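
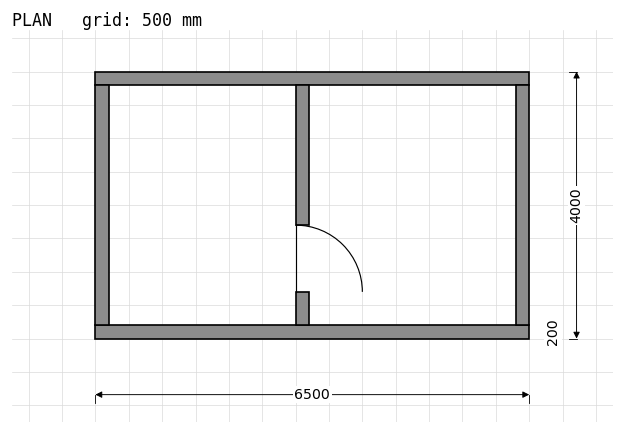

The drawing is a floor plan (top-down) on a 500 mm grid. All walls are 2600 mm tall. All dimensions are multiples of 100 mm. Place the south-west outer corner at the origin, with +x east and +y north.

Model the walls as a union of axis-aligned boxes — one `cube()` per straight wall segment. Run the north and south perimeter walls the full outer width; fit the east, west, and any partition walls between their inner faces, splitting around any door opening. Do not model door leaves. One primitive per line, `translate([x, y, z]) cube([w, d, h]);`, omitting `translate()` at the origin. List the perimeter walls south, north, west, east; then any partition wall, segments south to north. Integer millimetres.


cube([6500, 200, 2600]);
translate([0, 3800, 0]) cube([6500, 200, 2600]);
translate([0, 200, 0]) cube([200, 3600, 2600]);
translate([6300, 200, 0]) cube([200, 3600, 2600]);
translate([3000, 200, 0]) cube([200, 500, 2600]);
translate([3000, 1700, 0]) cube([200, 2100, 2600]);


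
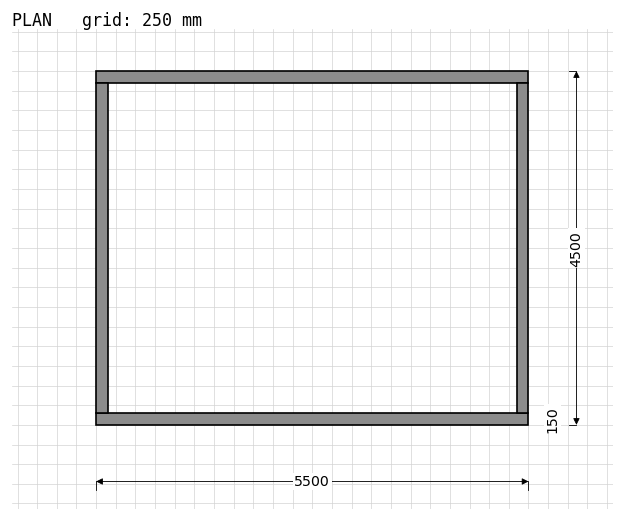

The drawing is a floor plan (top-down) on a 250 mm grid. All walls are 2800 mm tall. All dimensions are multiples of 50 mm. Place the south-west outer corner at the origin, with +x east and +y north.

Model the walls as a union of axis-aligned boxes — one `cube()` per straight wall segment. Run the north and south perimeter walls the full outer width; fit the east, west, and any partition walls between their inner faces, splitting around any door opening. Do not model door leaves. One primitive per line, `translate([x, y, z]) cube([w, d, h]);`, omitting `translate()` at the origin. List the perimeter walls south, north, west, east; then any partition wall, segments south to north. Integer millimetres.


cube([5500, 150, 2800]);
translate([0, 4350, 0]) cube([5500, 150, 2800]);
translate([0, 150, 0]) cube([150, 4200, 2800]);
translate([5350, 150, 0]) cube([150, 4200, 2800]);


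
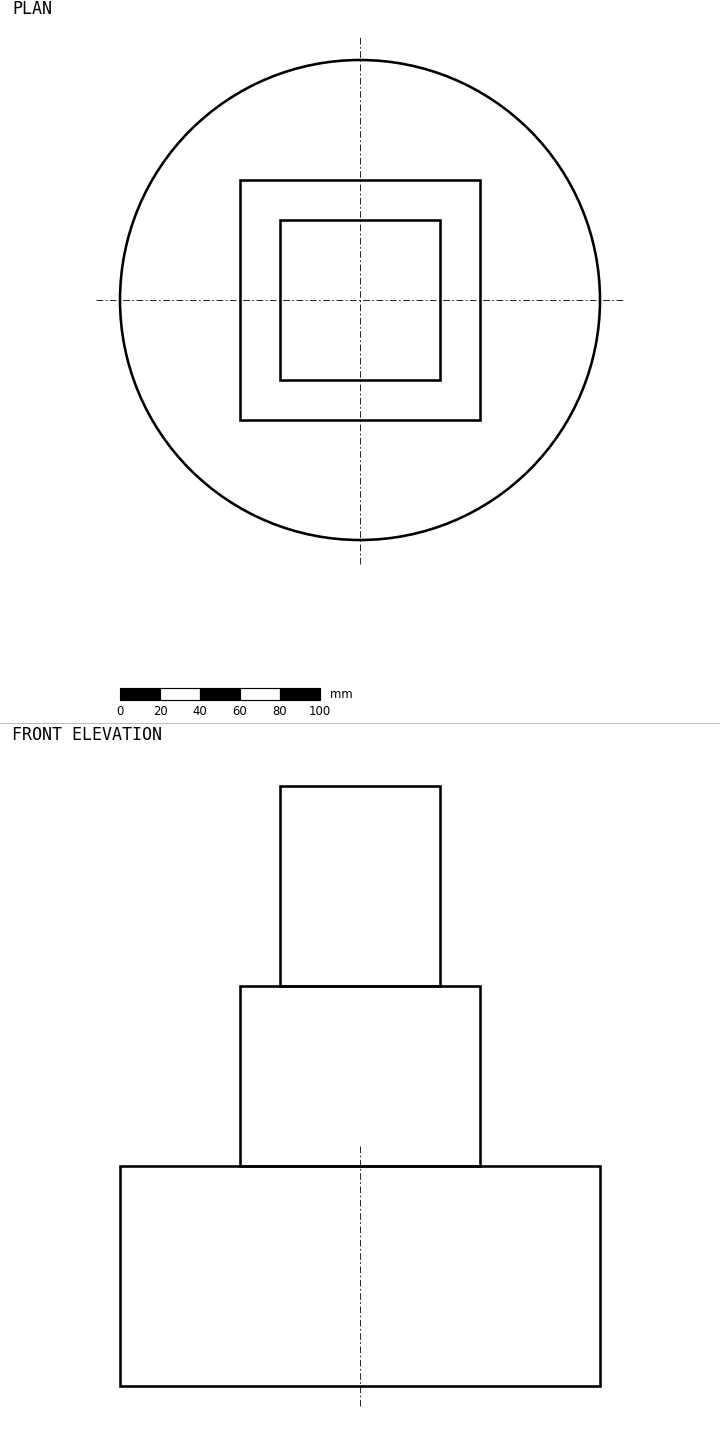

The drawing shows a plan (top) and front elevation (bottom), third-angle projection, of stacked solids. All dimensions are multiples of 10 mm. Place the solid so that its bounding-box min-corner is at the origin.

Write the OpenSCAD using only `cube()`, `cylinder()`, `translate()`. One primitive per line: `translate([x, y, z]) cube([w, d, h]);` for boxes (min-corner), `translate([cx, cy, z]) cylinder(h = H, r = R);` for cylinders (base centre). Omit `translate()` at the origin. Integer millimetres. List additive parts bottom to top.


translate([120, 120, 0]) cylinder(h = 110, r = 120);
translate([60, 60, 110]) cube([120, 120, 90]);
translate([80, 80, 200]) cube([80, 80, 100]);


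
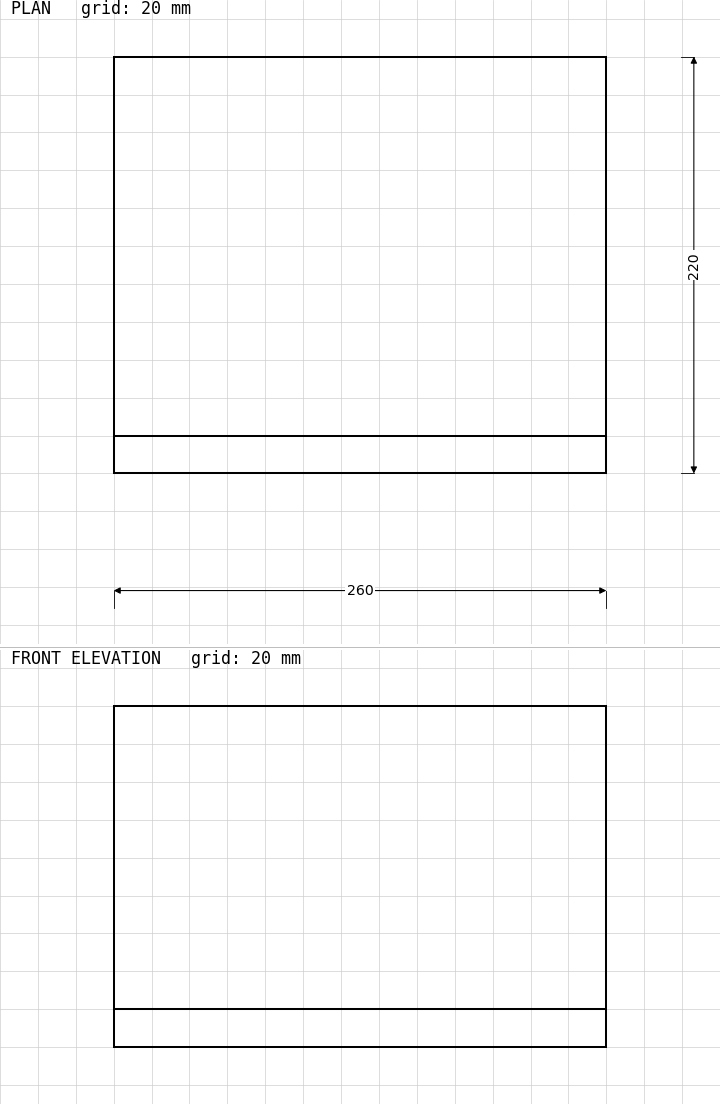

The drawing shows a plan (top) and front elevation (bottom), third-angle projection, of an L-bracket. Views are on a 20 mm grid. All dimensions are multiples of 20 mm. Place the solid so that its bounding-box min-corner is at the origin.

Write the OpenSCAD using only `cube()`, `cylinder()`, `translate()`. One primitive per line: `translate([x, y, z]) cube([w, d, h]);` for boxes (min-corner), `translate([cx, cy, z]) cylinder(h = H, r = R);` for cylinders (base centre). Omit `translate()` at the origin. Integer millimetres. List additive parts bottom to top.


cube([260, 220, 20]);
translate([0, 0, 20]) cube([260, 20, 160]);


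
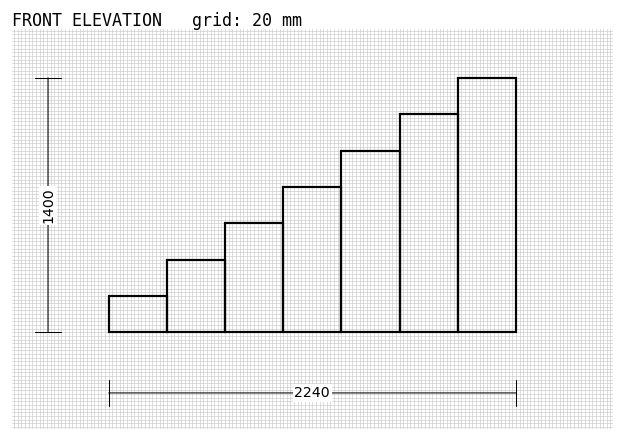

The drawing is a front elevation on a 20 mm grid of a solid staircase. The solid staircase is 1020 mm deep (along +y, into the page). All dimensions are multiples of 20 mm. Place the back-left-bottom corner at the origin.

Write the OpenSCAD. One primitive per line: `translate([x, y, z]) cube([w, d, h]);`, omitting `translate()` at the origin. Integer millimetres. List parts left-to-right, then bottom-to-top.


cube([320, 1020, 200]);
translate([320, 0, 0]) cube([320, 1020, 400]);
translate([640, 0, 0]) cube([320, 1020, 600]);
translate([960, 0, 0]) cube([320, 1020, 800]);
translate([1280, 0, 0]) cube([320, 1020, 1000]);
translate([1600, 0, 0]) cube([320, 1020, 1200]);
translate([1920, 0, 0]) cube([320, 1020, 1400]);


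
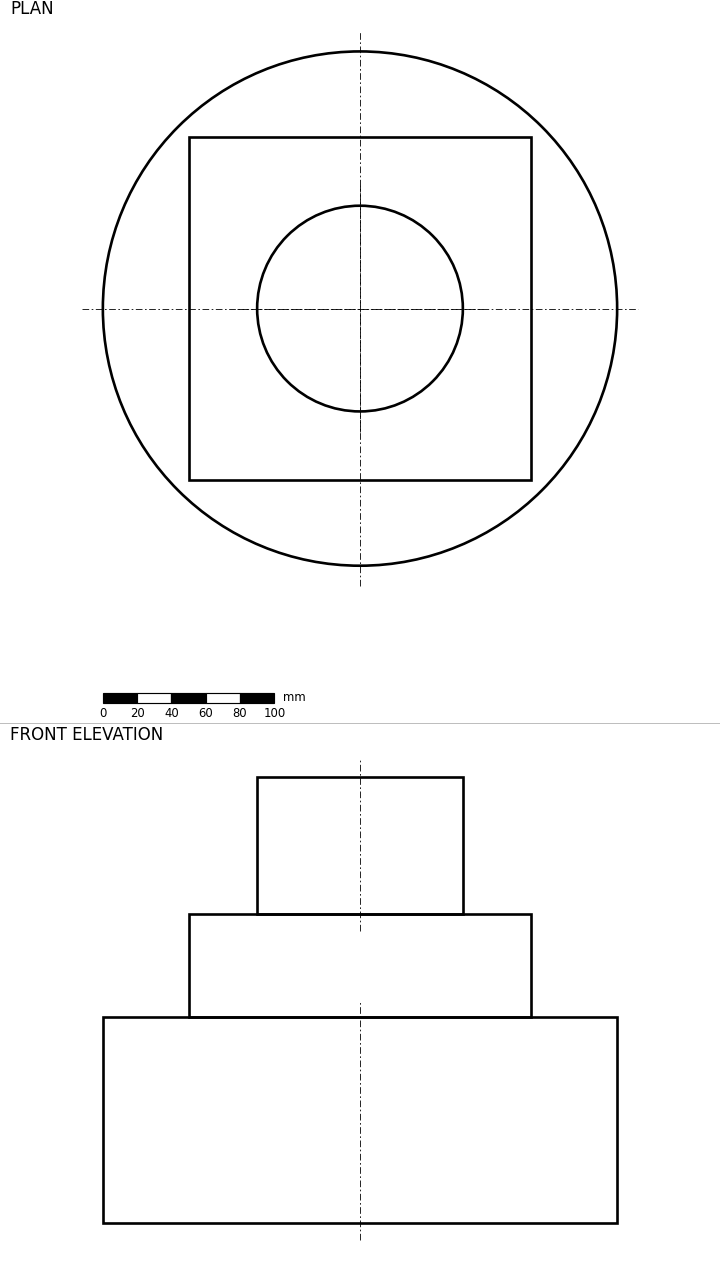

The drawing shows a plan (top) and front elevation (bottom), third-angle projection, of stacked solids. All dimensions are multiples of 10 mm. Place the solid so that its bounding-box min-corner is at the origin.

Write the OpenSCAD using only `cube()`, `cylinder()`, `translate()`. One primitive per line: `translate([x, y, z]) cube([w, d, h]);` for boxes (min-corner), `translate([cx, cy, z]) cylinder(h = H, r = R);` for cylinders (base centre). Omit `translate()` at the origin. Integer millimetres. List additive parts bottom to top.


translate([150, 150, 0]) cylinder(h = 120, r = 150);
translate([50, 50, 120]) cube([200, 200, 60]);
translate([150, 150, 180]) cylinder(h = 80, r = 60);


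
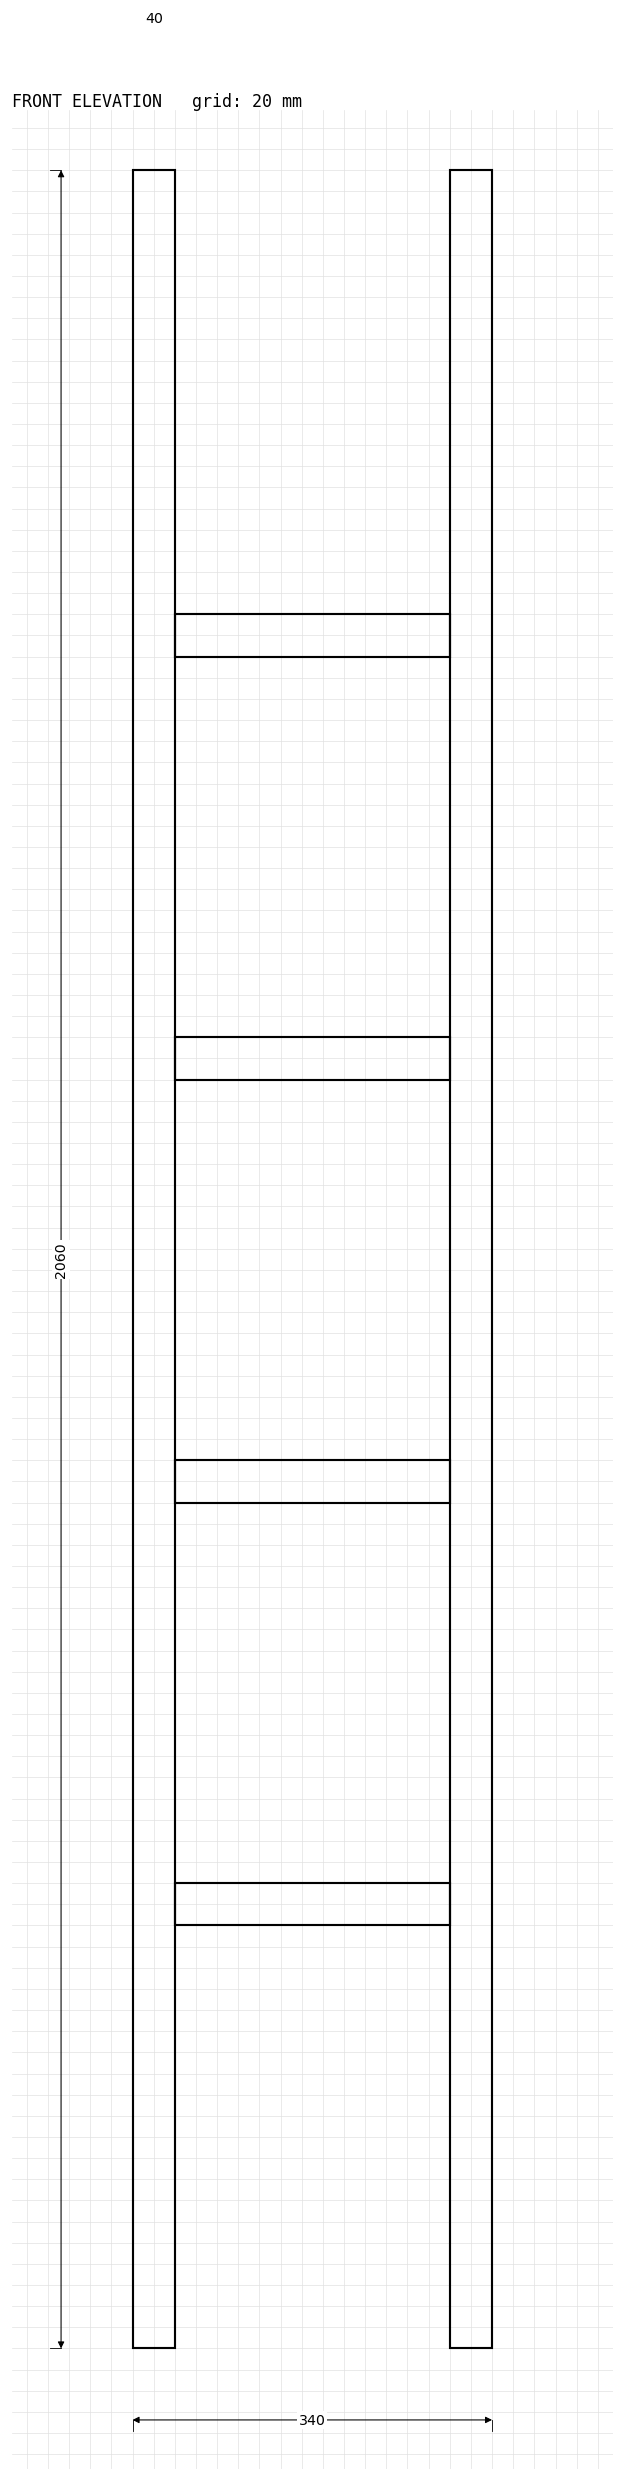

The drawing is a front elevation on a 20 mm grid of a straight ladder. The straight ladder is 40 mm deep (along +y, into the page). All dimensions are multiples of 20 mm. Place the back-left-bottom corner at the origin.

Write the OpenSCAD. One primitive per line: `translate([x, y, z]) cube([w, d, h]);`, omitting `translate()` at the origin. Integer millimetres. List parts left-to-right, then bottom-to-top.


cube([40, 40, 2060]);
translate([40, 0, 400]) cube([260, 40, 40]);
translate([40, 0, 800]) cube([260, 40, 40]);
translate([40, 0, 1200]) cube([260, 40, 40]);
translate([40, 0, 1600]) cube([260, 40, 40]);
translate([300, 0, 0]) cube([40, 40, 2060]);


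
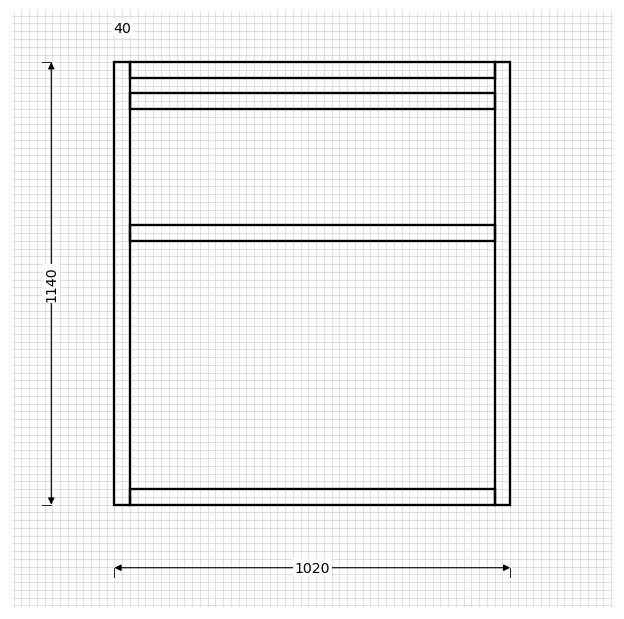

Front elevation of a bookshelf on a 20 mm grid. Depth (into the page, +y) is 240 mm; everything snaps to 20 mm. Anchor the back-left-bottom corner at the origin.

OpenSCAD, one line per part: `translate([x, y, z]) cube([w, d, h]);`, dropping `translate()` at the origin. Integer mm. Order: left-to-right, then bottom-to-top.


cube([40, 240, 1140]);
translate([40, 0, 0]) cube([940, 240, 40]);
translate([40, 0, 680]) cube([940, 240, 40]);
translate([40, 0, 1020]) cube([940, 240, 40]);
translate([40, 0, 1100]) cube([940, 240, 40]);
translate([980, 0, 0]) cube([40, 240, 1140]);


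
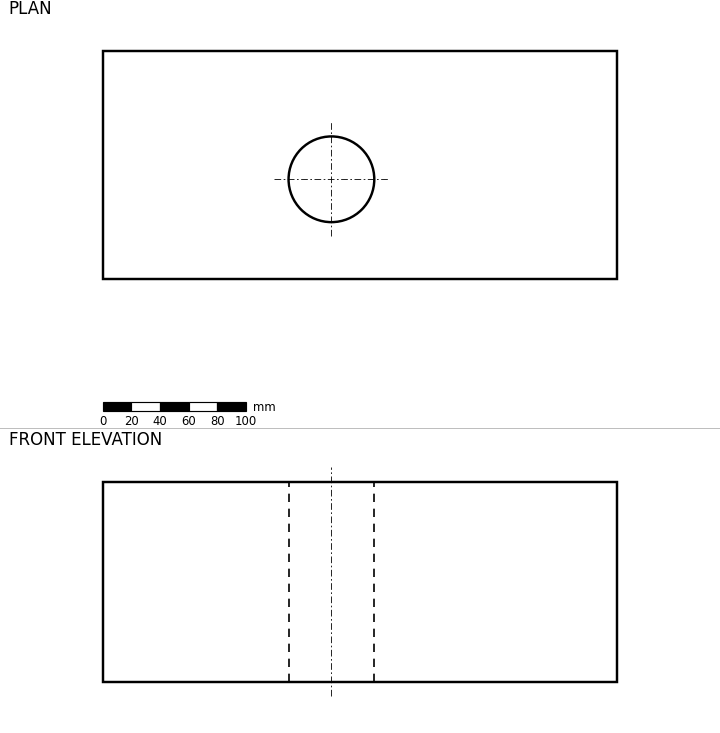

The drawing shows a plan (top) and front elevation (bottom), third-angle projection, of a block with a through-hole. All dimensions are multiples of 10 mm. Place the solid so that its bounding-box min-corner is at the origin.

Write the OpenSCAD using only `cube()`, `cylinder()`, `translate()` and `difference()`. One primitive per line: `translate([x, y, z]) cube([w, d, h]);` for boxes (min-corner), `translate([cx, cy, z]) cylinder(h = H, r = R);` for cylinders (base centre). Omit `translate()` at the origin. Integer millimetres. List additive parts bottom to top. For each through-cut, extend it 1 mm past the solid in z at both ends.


difference() {
  cube([360, 160, 140]);
  translate([160, 70, -1]) cylinder(h = 142, r = 30);
}


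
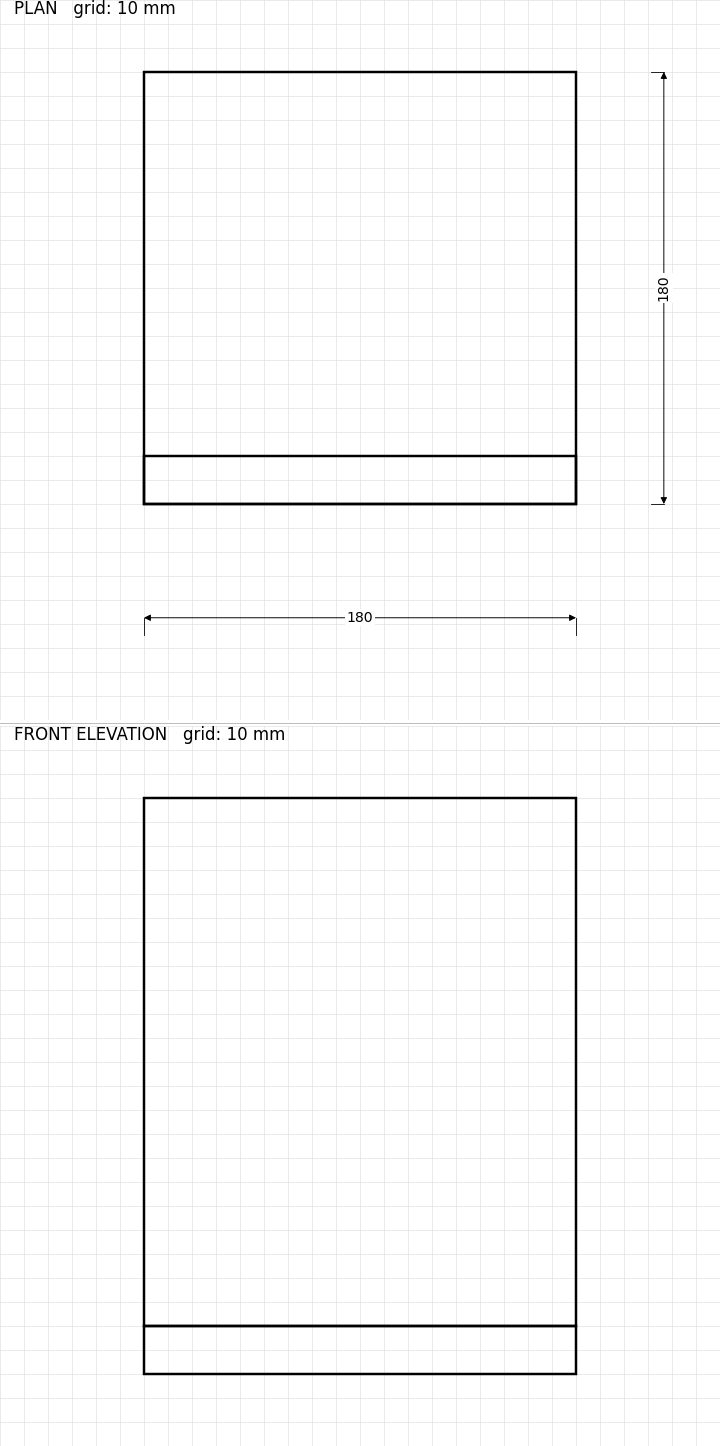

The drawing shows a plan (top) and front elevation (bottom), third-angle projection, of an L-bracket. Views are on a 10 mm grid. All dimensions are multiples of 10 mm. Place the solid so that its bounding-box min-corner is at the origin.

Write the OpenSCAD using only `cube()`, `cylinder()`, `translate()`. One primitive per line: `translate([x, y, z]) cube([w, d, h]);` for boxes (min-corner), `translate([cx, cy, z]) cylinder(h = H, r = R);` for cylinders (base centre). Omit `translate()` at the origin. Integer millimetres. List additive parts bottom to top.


cube([180, 180, 20]);
translate([0, 0, 20]) cube([180, 20, 220]);


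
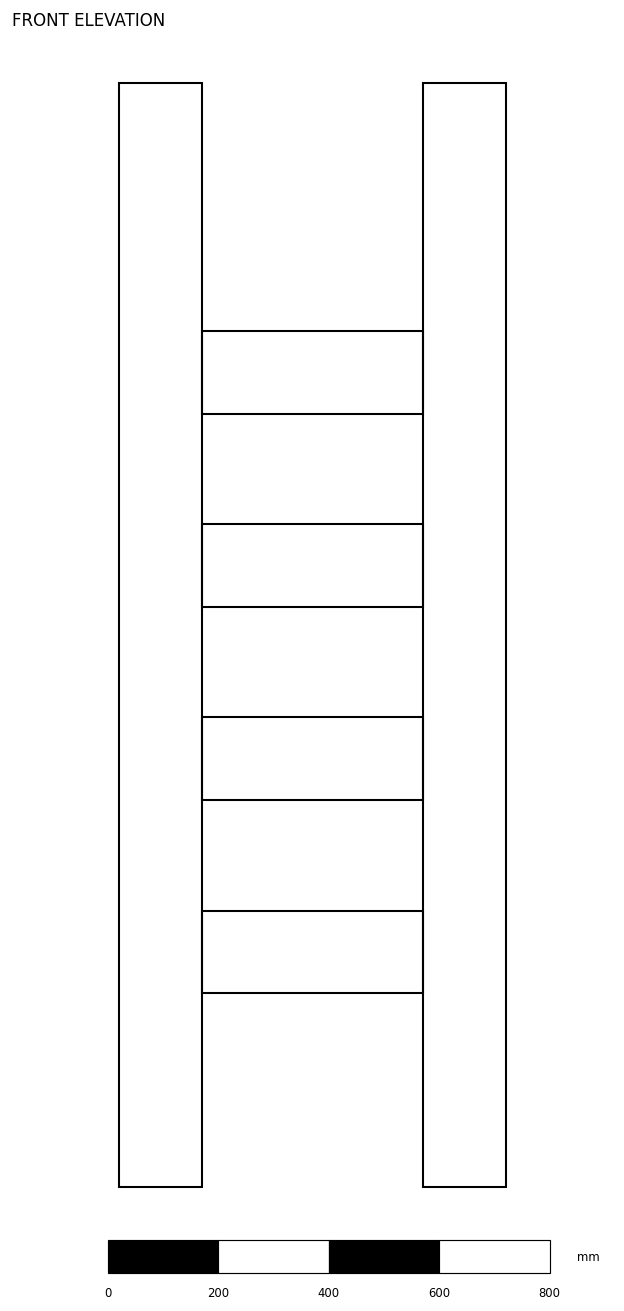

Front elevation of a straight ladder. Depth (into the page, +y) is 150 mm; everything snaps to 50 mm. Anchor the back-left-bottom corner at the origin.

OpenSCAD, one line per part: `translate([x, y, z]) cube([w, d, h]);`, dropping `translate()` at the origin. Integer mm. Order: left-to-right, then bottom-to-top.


cube([150, 150, 2000]);
translate([150, 0, 350]) cube([400, 150, 150]);
translate([150, 0, 700]) cube([400, 150, 150]);
translate([150, 0, 1050]) cube([400, 150, 150]);
translate([150, 0, 1400]) cube([400, 150, 150]);
translate([550, 0, 0]) cube([150, 150, 2000]);


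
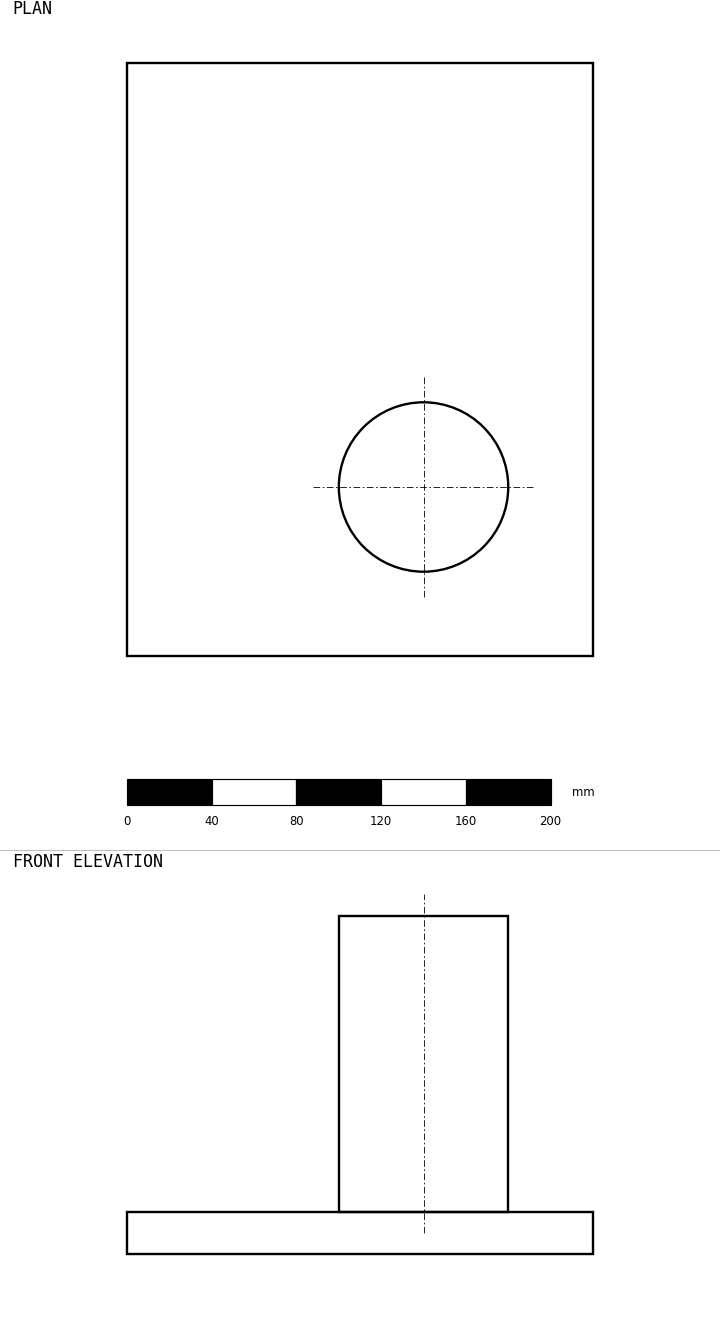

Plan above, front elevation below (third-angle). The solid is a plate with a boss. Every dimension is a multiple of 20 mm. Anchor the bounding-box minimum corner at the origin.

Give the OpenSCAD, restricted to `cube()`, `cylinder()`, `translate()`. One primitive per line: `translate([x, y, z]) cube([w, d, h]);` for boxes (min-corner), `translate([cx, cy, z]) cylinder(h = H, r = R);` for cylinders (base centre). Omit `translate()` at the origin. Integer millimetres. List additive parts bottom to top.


cube([220, 280, 20]);
translate([140, 80, 20]) cylinder(h = 140, r = 40);


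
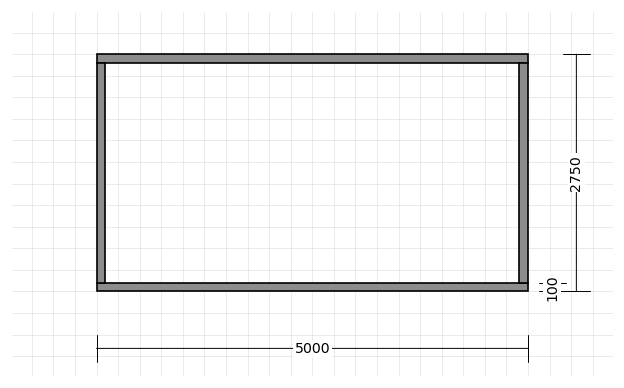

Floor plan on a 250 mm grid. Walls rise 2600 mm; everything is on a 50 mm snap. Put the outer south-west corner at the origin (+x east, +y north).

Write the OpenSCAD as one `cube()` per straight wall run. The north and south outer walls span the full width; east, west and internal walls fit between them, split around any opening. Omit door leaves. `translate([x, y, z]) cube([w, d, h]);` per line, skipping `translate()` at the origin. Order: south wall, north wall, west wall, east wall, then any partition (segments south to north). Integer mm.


cube([5000, 100, 2600]);
translate([0, 2650, 0]) cube([5000, 100, 2600]);
translate([0, 100, 0]) cube([100, 2550, 2600]);
translate([4900, 100, 0]) cube([100, 2550, 2600]);


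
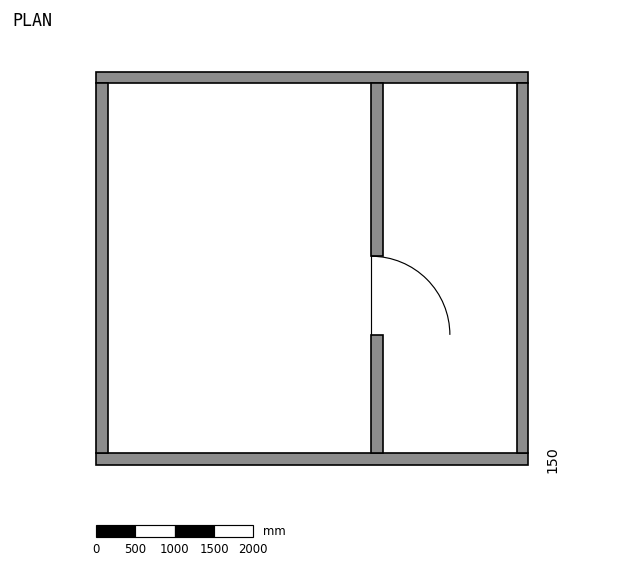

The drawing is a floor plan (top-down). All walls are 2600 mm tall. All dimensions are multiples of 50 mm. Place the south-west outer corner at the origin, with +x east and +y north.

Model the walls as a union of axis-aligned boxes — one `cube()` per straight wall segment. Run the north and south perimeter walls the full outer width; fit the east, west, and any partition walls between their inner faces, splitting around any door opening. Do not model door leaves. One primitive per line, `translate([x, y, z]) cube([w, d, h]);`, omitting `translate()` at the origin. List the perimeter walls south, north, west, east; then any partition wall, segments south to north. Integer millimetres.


cube([5500, 150, 2600]);
translate([0, 4850, 0]) cube([5500, 150, 2600]);
translate([0, 150, 0]) cube([150, 4700, 2600]);
translate([5350, 150, 0]) cube([150, 4700, 2600]);
translate([3500, 150, 0]) cube([150, 1500, 2600]);
translate([3500, 2650, 0]) cube([150, 2200, 2600]);


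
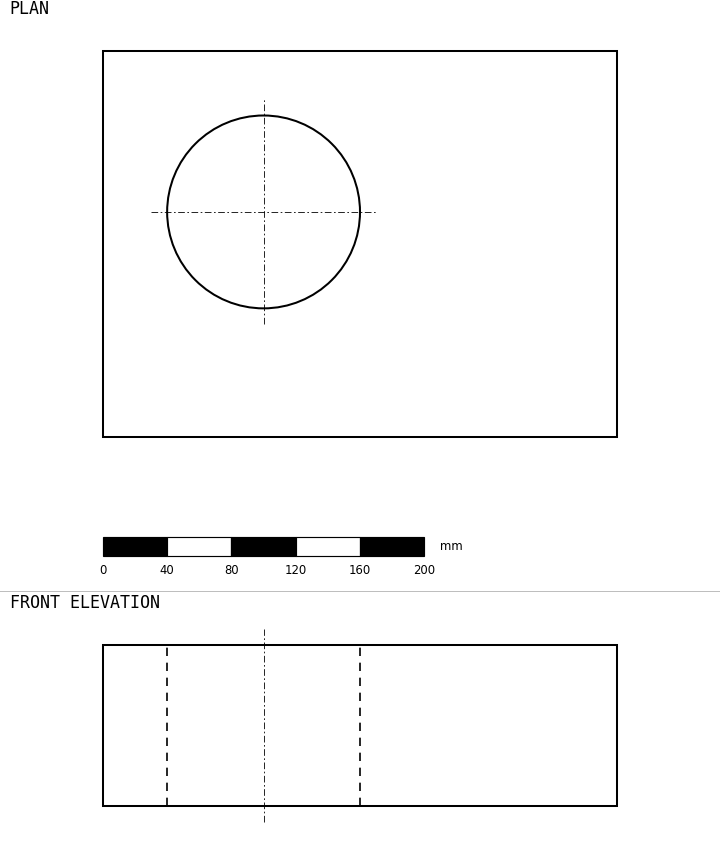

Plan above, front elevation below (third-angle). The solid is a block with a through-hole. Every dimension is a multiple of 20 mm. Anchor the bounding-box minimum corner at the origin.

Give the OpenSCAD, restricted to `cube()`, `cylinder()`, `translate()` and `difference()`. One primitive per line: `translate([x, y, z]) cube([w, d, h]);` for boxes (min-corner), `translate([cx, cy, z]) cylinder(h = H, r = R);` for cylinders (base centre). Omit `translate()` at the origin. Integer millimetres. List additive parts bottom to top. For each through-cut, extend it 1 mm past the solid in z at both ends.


difference() {
  cube([320, 240, 100]);
  translate([100, 140, -1]) cylinder(h = 102, r = 60);
}


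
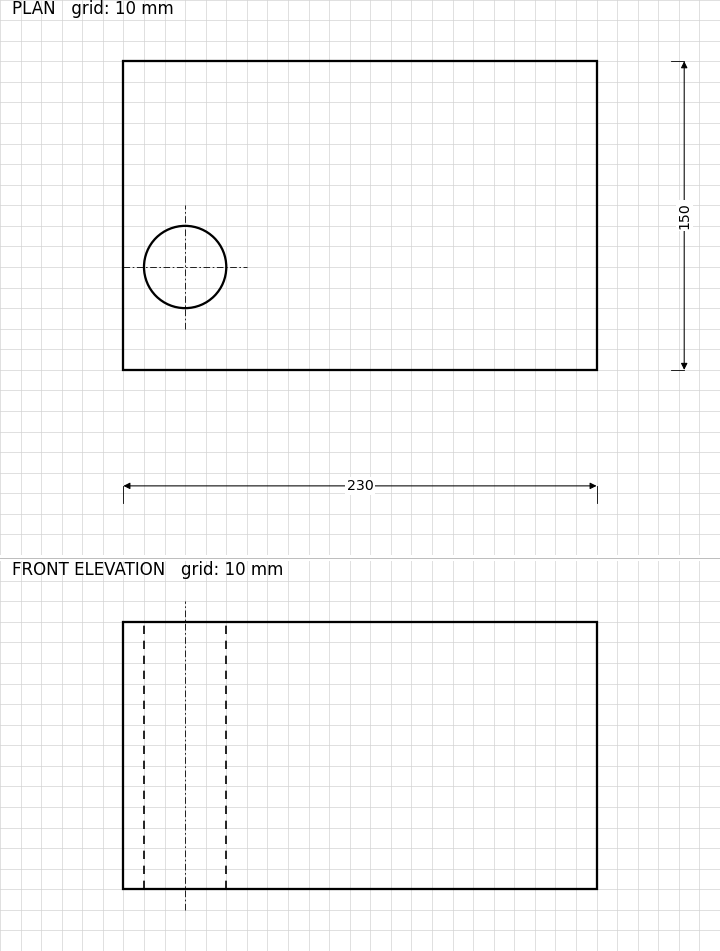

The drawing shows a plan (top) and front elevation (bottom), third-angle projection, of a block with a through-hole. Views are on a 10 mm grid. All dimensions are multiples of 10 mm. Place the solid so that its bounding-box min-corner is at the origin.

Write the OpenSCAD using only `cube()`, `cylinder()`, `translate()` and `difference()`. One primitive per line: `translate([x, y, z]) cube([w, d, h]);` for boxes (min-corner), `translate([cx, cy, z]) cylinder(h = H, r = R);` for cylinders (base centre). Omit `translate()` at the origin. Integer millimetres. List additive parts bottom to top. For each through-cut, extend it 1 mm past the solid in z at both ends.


difference() {
  cube([230, 150, 130]);
  translate([30, 50, -1]) cylinder(h = 132, r = 20);
}


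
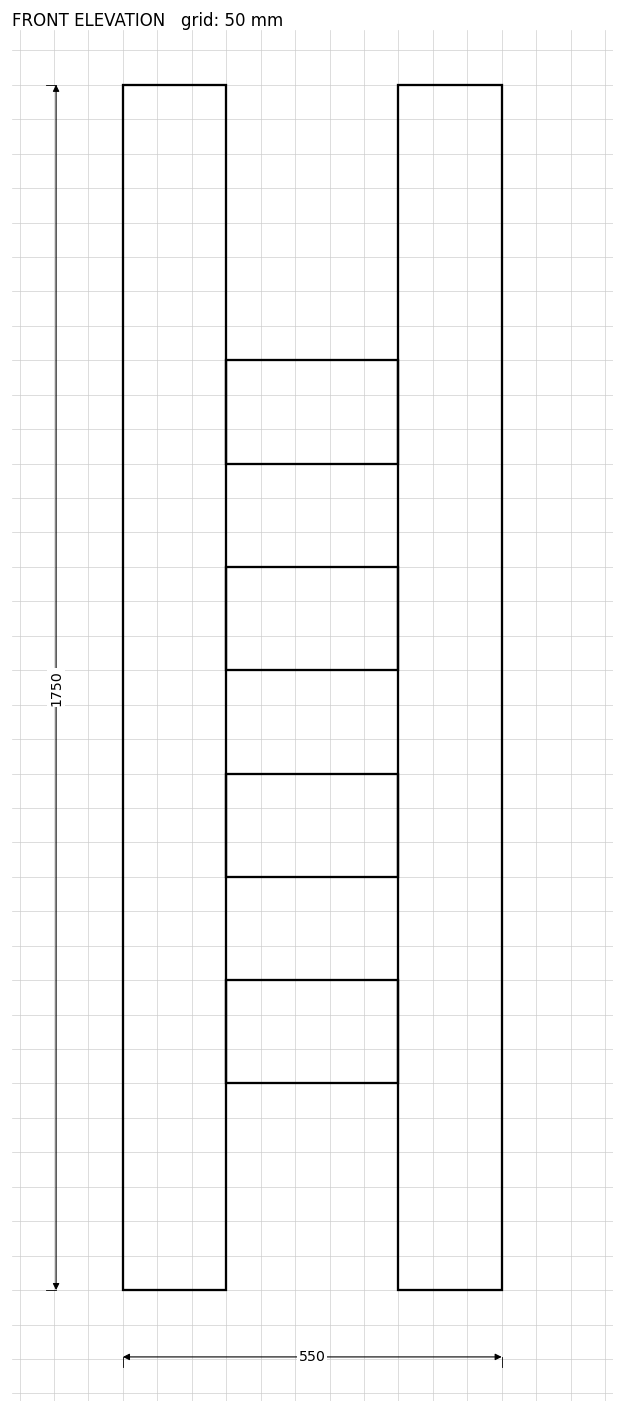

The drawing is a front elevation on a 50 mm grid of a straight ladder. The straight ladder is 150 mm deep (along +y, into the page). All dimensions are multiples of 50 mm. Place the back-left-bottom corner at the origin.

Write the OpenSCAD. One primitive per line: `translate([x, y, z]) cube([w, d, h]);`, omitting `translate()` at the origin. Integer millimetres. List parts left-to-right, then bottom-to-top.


cube([150, 150, 1750]);
translate([150, 0, 300]) cube([250, 150, 150]);
translate([150, 0, 600]) cube([250, 150, 150]);
translate([150, 0, 900]) cube([250, 150, 150]);
translate([150, 0, 1200]) cube([250, 150, 150]);
translate([400, 0, 0]) cube([150, 150, 1750]);


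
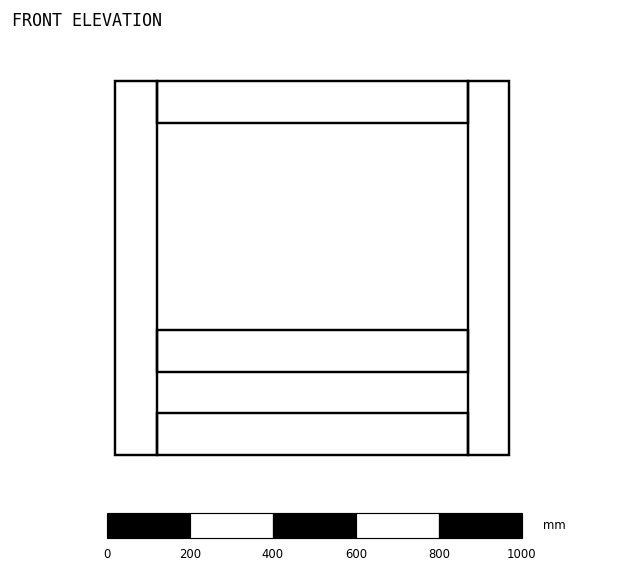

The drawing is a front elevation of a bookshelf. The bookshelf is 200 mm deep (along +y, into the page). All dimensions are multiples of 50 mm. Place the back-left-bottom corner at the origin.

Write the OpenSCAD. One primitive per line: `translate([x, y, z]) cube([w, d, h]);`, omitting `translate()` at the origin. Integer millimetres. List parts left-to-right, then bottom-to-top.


cube([100, 200, 900]);
translate([100, 0, 0]) cube([750, 200, 100]);
translate([100, 0, 200]) cube([750, 200, 100]);
translate([100, 0, 800]) cube([750, 200, 100]);
translate([850, 0, 0]) cube([100, 200, 900]);


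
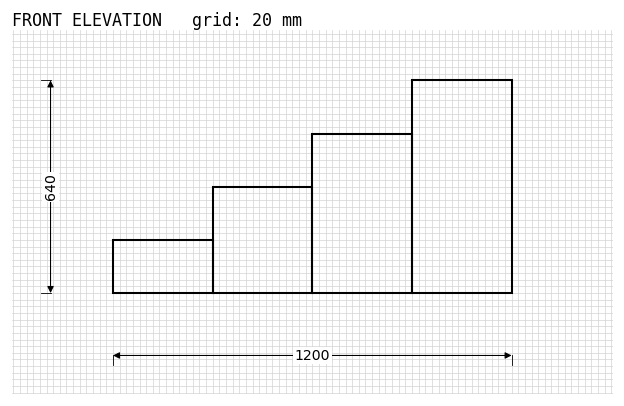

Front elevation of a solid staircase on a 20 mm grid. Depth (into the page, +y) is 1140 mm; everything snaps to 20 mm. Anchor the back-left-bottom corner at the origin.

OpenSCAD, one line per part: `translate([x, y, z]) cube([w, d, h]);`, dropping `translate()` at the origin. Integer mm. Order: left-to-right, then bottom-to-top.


cube([300, 1140, 160]);
translate([300, 0, 0]) cube([300, 1140, 320]);
translate([600, 0, 0]) cube([300, 1140, 480]);
translate([900, 0, 0]) cube([300, 1140, 640]);


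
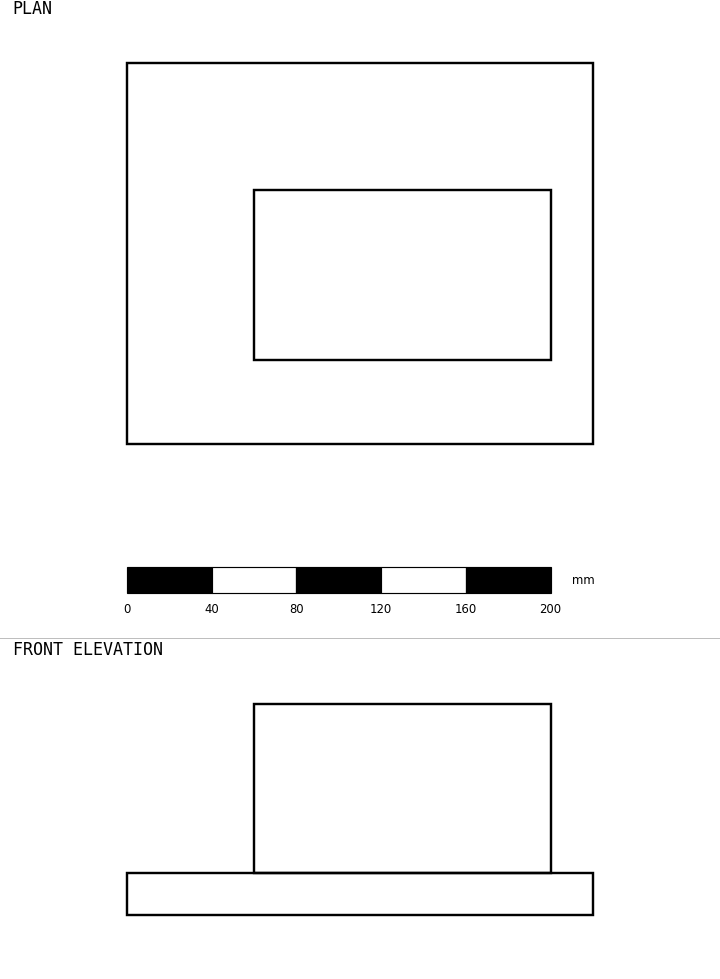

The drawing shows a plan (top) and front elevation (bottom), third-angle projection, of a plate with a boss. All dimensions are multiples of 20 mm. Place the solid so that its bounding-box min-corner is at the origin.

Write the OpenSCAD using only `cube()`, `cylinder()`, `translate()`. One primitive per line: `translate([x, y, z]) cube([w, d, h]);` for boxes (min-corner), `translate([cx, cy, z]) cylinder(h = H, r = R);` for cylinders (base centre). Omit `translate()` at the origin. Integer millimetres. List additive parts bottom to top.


cube([220, 180, 20]);
translate([60, 40, 20]) cube([140, 80, 80]);


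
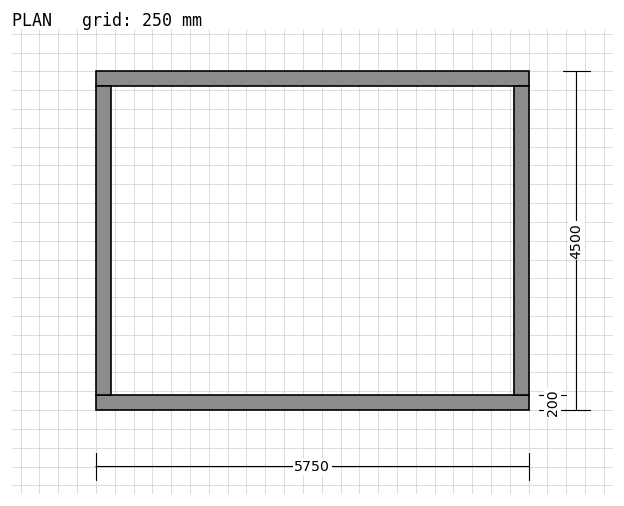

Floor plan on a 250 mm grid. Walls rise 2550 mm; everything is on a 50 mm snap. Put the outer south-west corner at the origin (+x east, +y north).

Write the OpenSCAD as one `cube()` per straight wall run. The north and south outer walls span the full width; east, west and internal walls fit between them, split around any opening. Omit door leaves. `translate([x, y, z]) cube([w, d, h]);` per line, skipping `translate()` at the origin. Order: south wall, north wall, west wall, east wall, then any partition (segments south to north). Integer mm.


cube([5750, 200, 2550]);
translate([0, 4300, 0]) cube([5750, 200, 2550]);
translate([0, 200, 0]) cube([200, 4100, 2550]);
translate([5550, 200, 0]) cube([200, 4100, 2550]);


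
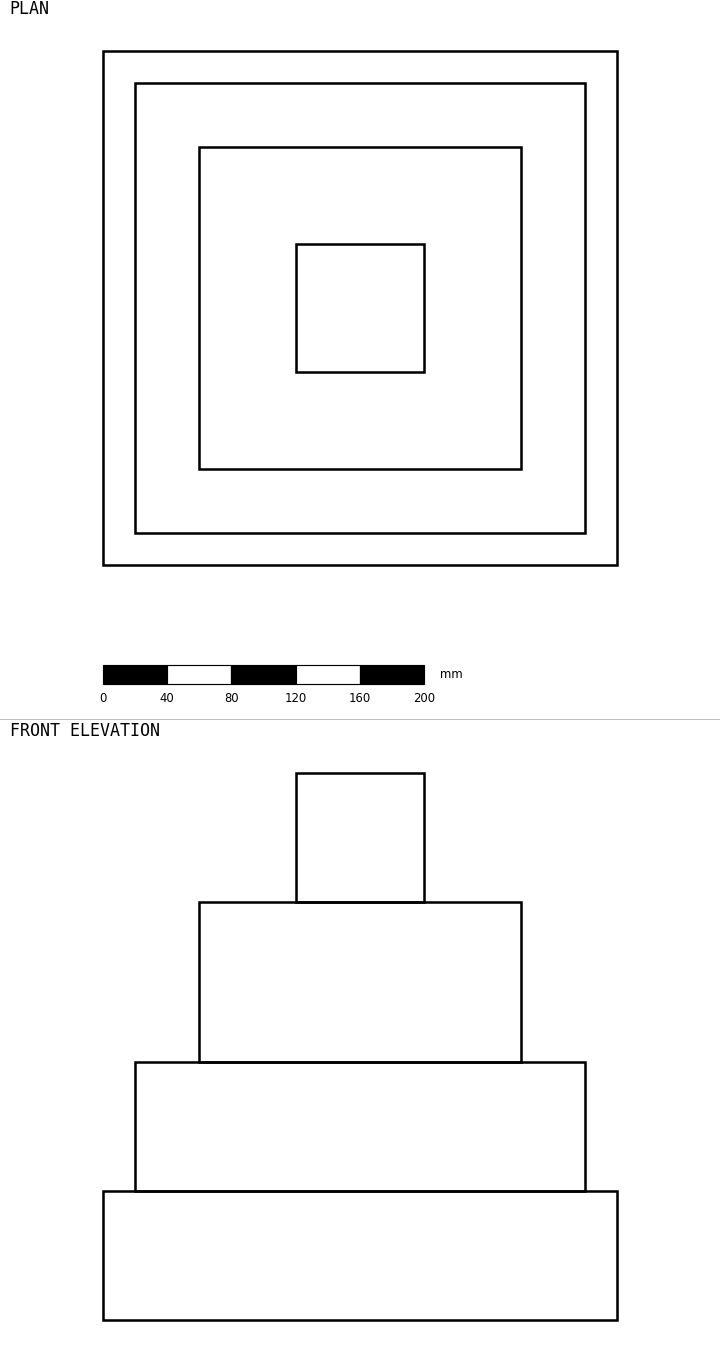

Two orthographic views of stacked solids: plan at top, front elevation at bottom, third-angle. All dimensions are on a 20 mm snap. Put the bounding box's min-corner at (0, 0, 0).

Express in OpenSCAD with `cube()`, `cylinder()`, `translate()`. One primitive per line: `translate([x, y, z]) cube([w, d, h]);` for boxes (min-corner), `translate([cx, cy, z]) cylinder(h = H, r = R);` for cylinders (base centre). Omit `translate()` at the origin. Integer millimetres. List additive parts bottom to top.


cube([320, 320, 80]);
translate([20, 20, 80]) cube([280, 280, 80]);
translate([60, 60, 160]) cube([200, 200, 100]);
translate([120, 120, 260]) cube([80, 80, 80]);


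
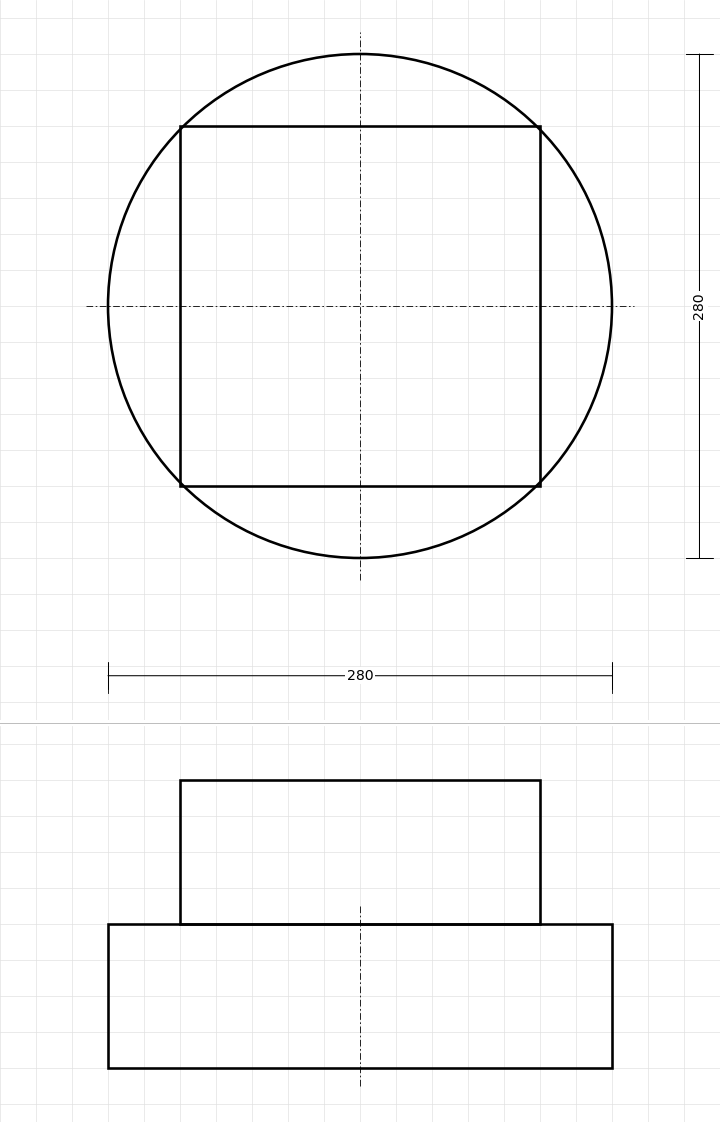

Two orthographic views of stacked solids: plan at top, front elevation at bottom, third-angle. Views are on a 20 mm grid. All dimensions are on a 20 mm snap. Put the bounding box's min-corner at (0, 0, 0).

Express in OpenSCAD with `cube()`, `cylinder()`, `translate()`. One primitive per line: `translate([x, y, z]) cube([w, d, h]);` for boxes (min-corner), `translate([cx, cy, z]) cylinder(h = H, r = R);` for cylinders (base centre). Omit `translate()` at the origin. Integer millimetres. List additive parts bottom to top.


translate([140, 140, 0]) cylinder(h = 80, r = 140);
translate([40, 40, 80]) cube([200, 200, 80]);


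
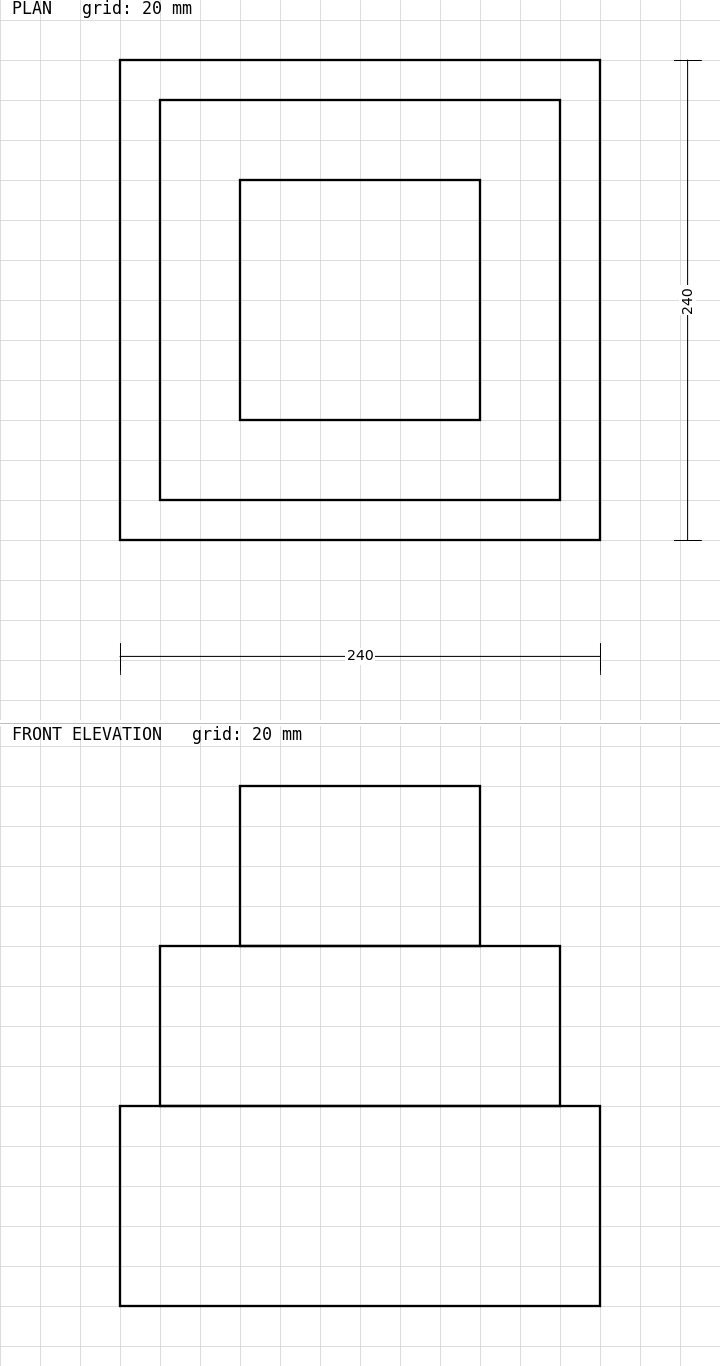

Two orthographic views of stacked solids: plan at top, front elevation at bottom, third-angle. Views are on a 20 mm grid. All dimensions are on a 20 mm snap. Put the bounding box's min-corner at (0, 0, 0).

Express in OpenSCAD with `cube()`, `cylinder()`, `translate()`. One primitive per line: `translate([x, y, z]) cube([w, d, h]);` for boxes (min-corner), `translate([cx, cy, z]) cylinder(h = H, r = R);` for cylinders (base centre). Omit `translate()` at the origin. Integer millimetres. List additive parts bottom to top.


cube([240, 240, 100]);
translate([20, 20, 100]) cube([200, 200, 80]);
translate([60, 60, 180]) cube([120, 120, 80]);


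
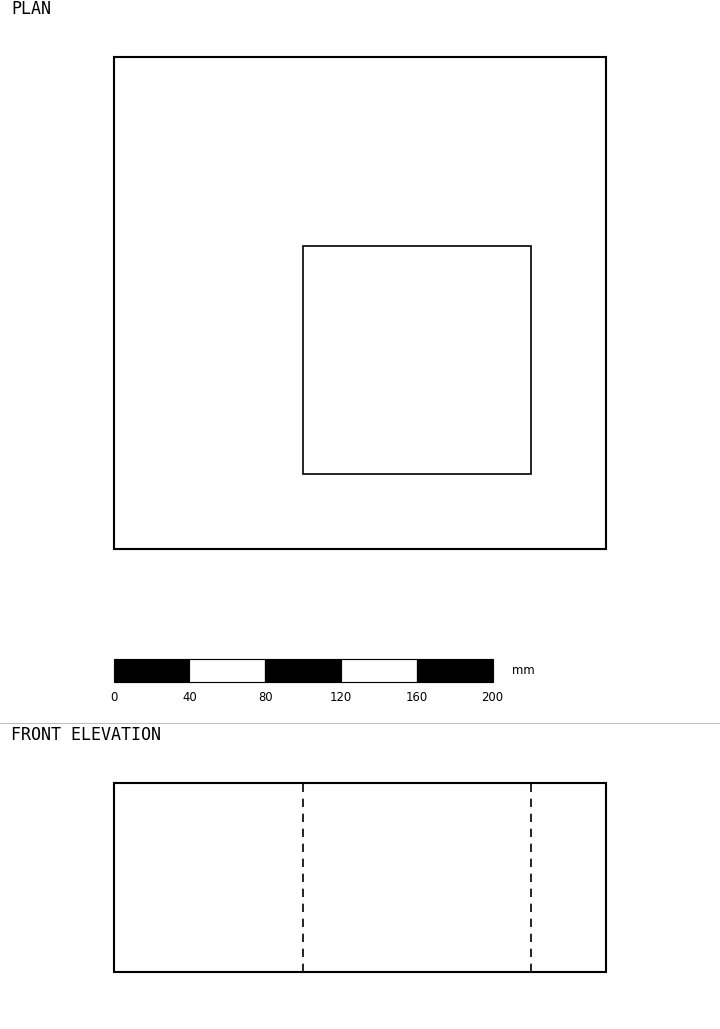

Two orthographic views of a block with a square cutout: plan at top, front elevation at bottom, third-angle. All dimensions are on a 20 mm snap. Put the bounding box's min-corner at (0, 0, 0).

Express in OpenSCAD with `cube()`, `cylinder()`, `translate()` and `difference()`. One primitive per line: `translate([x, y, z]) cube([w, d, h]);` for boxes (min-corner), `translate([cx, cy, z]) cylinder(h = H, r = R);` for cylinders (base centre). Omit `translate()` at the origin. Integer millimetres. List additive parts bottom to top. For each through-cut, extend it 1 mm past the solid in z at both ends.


difference() {
  cube([260, 260, 100]);
  translate([100, 40, -1]) cube([120, 120, 102]);
}


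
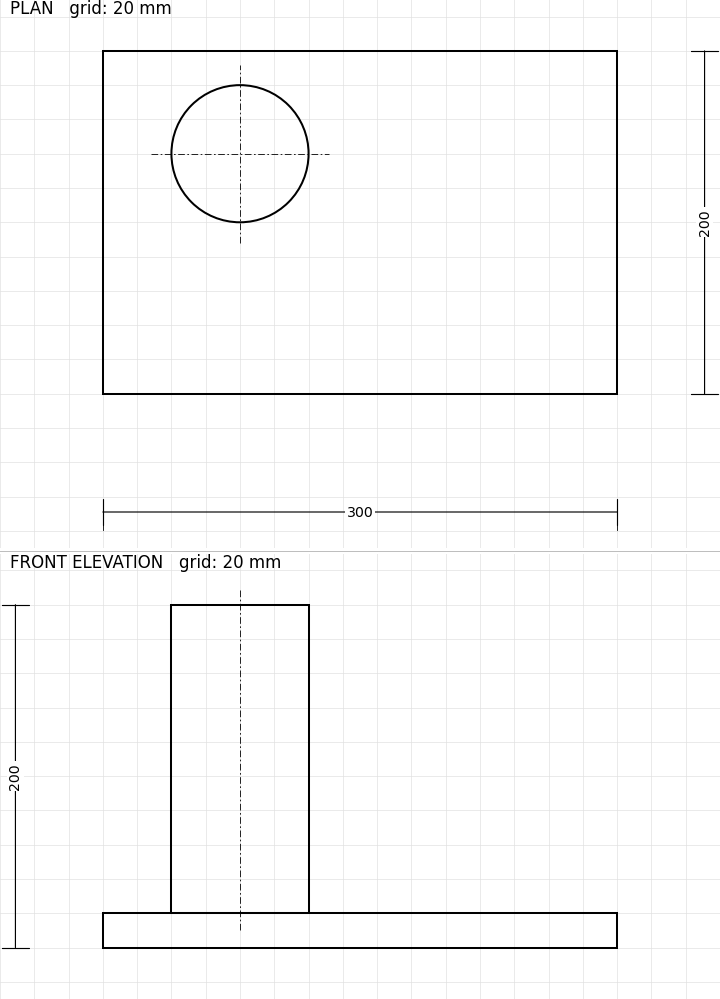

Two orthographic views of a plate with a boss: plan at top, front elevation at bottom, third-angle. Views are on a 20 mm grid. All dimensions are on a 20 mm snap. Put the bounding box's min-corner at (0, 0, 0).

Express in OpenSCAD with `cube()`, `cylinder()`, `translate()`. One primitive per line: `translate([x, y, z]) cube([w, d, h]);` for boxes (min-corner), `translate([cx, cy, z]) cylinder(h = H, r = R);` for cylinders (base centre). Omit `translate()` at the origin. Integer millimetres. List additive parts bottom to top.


cube([300, 200, 20]);
translate([80, 140, 20]) cylinder(h = 180, r = 40);


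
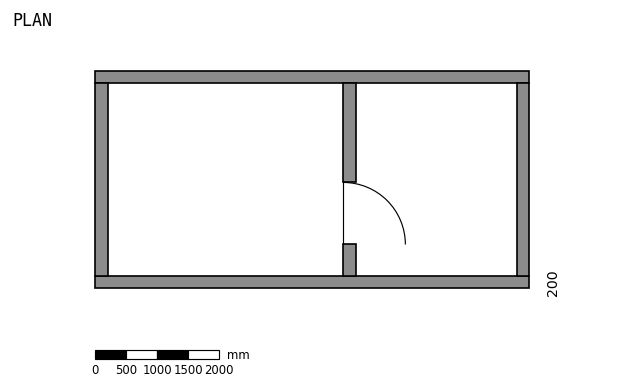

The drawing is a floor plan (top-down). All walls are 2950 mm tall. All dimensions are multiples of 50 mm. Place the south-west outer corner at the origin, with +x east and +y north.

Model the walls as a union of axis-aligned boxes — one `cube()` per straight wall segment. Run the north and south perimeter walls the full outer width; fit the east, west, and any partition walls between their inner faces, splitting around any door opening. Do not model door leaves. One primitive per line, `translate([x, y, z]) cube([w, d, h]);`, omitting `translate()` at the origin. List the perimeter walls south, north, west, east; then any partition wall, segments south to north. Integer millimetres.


cube([7000, 200, 2950]);
translate([0, 3300, 0]) cube([7000, 200, 2950]);
translate([0, 200, 0]) cube([200, 3100, 2950]);
translate([6800, 200, 0]) cube([200, 3100, 2950]);
translate([4000, 200, 0]) cube([200, 500, 2950]);
translate([4000, 1700, 0]) cube([200, 1600, 2950]);


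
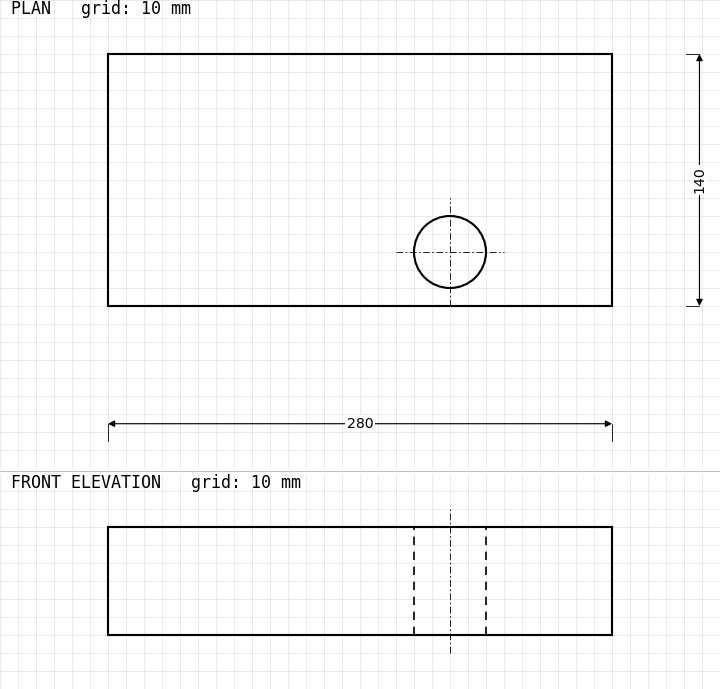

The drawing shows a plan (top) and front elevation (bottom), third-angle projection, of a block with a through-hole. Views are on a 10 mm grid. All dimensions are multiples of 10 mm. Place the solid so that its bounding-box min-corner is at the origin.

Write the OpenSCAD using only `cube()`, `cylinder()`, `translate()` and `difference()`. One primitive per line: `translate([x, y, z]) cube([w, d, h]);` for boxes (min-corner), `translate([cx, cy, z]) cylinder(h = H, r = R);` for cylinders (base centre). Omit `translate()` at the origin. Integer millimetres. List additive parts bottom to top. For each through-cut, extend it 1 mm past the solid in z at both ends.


difference() {
  cube([280, 140, 60]);
  translate([190, 30, -1]) cylinder(h = 62, r = 20);
}


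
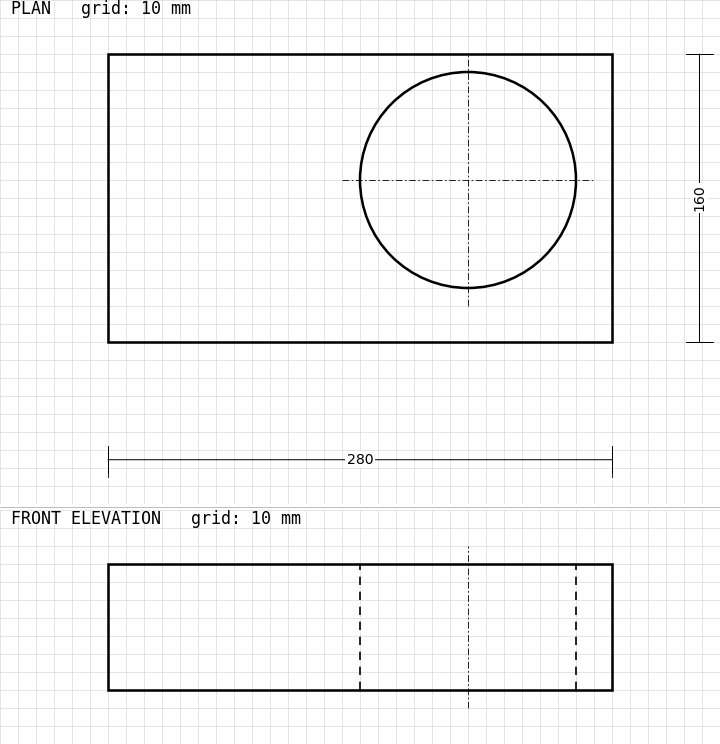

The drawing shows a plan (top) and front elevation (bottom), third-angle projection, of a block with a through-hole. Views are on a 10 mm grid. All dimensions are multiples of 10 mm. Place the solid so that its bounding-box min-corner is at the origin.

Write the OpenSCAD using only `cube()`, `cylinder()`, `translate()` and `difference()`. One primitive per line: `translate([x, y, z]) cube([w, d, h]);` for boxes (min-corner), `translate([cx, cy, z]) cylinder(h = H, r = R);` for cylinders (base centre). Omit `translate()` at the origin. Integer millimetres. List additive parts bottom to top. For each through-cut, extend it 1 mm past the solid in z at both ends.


difference() {
  cube([280, 160, 70]);
  translate([200, 90, -1]) cylinder(h = 72, r = 60);
}


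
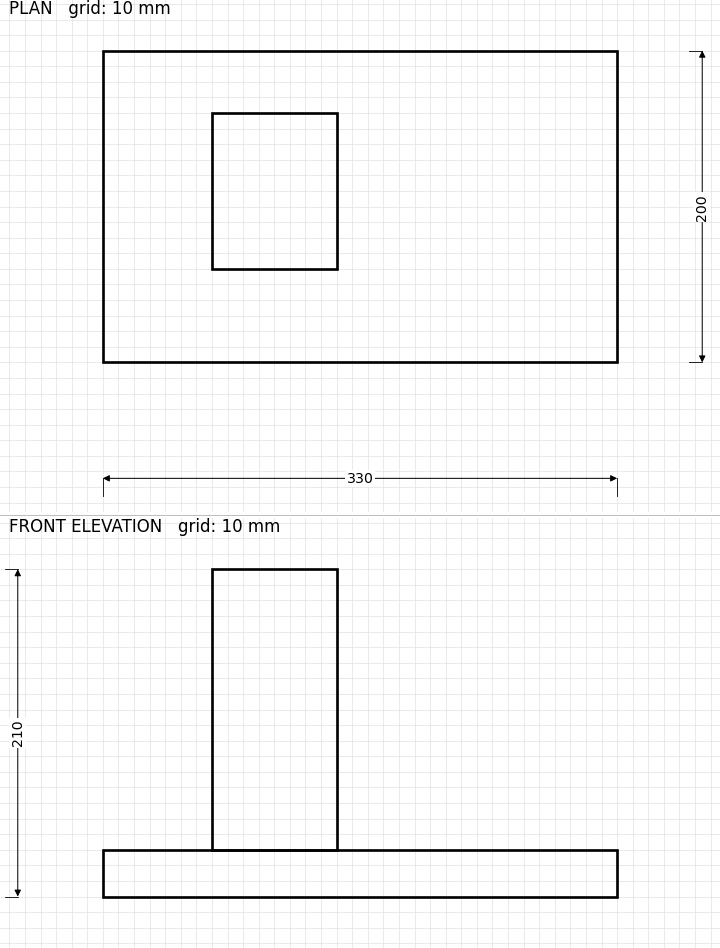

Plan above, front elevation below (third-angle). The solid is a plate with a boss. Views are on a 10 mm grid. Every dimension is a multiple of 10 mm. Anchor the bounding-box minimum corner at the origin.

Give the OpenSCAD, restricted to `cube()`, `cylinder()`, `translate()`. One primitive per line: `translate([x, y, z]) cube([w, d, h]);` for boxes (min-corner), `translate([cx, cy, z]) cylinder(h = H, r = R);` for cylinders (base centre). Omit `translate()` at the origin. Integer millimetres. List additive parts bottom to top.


cube([330, 200, 30]);
translate([70, 60, 30]) cube([80, 100, 180]);


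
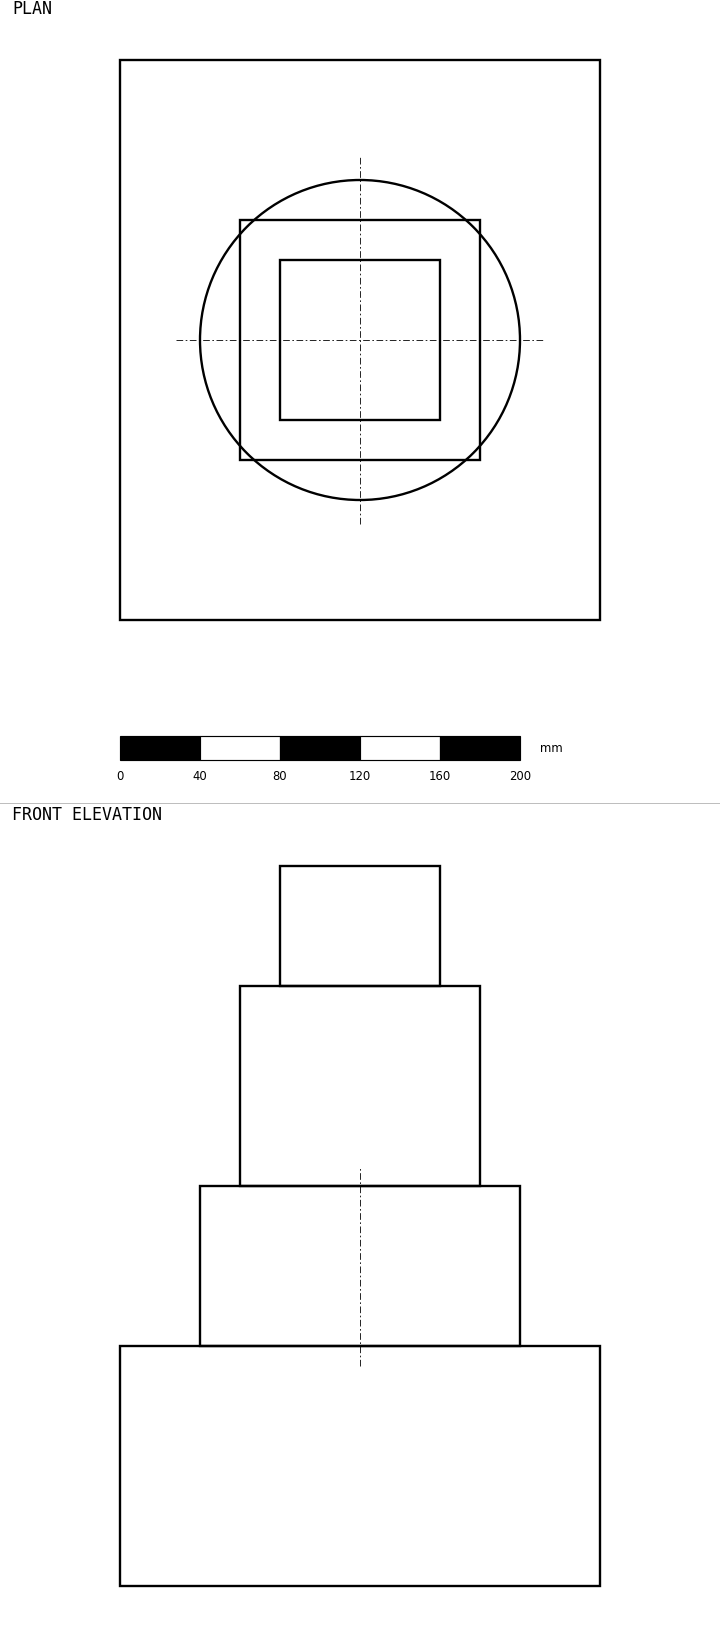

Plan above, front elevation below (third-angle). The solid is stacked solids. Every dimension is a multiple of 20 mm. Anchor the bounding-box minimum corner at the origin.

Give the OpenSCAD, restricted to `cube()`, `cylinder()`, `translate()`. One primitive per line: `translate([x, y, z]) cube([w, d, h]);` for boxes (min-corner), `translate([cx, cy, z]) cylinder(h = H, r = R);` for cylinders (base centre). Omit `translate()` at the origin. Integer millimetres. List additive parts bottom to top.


cube([240, 280, 120]);
translate([120, 140, 120]) cylinder(h = 80, r = 80);
translate([60, 80, 200]) cube([120, 120, 100]);
translate([80, 100, 300]) cube([80, 80, 60]);


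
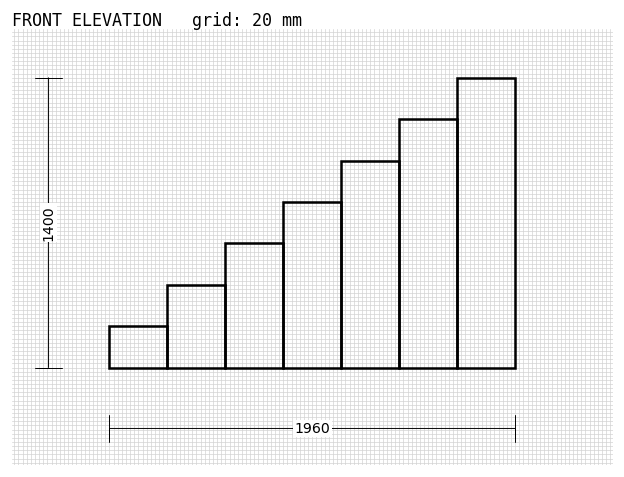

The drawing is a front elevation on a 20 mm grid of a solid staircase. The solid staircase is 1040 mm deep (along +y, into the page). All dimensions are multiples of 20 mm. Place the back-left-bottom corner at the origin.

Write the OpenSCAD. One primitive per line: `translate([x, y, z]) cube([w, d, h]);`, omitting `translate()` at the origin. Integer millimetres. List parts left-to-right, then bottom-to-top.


cube([280, 1040, 200]);
translate([280, 0, 0]) cube([280, 1040, 400]);
translate([560, 0, 0]) cube([280, 1040, 600]);
translate([840, 0, 0]) cube([280, 1040, 800]);
translate([1120, 0, 0]) cube([280, 1040, 1000]);
translate([1400, 0, 0]) cube([280, 1040, 1200]);
translate([1680, 0, 0]) cube([280, 1040, 1400]);


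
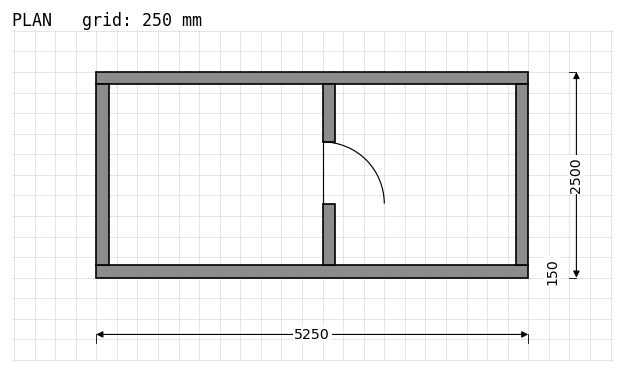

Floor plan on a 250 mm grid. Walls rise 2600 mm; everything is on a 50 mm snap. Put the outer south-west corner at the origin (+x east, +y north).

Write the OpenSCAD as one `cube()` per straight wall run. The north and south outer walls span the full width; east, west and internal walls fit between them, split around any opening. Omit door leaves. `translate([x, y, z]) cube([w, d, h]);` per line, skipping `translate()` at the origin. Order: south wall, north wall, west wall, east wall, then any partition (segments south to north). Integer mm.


cube([5250, 150, 2600]);
translate([0, 2350, 0]) cube([5250, 150, 2600]);
translate([0, 150, 0]) cube([150, 2200, 2600]);
translate([5100, 150, 0]) cube([150, 2200, 2600]);
translate([2750, 150, 0]) cube([150, 750, 2600]);
translate([2750, 1650, 0]) cube([150, 700, 2600]);


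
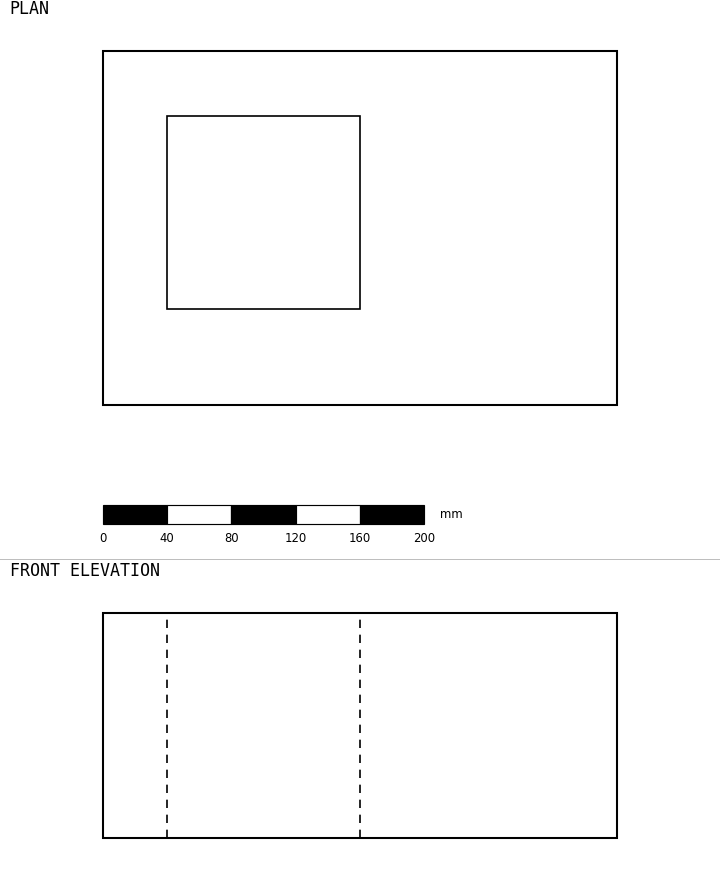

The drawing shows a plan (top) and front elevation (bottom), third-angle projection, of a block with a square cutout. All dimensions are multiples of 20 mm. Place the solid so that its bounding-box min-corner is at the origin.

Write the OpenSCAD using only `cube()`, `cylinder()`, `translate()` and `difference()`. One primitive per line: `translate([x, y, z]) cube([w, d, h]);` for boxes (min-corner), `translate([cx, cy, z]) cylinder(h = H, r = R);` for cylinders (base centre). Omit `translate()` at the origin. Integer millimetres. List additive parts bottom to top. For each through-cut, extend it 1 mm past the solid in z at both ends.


difference() {
  cube([320, 220, 140]);
  translate([40, 60, -1]) cube([120, 120, 142]);
}


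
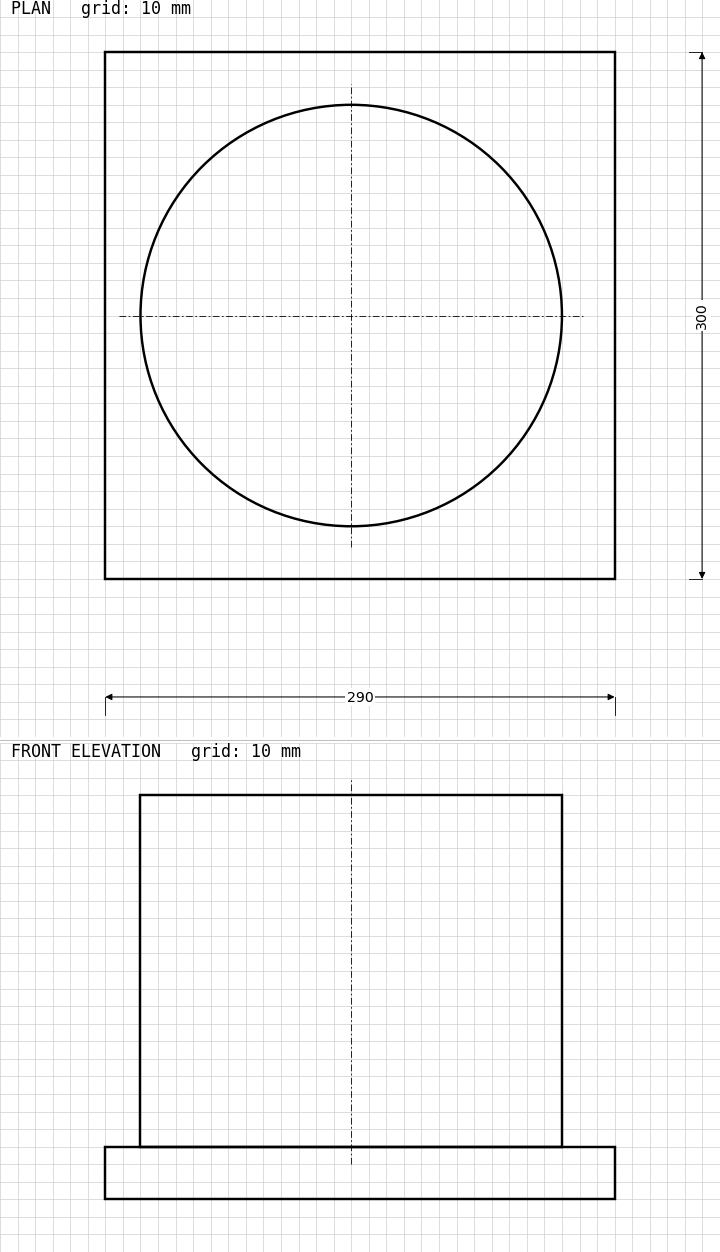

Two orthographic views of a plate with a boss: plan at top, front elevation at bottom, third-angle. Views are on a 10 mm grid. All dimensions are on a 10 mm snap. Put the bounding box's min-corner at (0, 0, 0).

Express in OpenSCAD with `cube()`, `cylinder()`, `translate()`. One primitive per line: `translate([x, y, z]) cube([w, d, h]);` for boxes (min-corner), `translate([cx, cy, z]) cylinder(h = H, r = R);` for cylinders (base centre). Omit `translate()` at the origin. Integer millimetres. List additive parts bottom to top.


cube([290, 300, 30]);
translate([140, 150, 30]) cylinder(h = 200, r = 120);
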